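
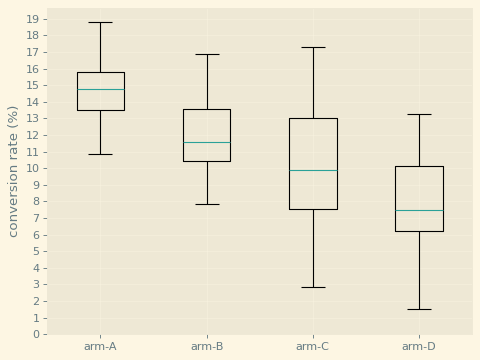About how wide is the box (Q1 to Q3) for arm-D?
Q3 ≈ 10, Q1 ≈ 6; IQR ≈ 4.

≈ 4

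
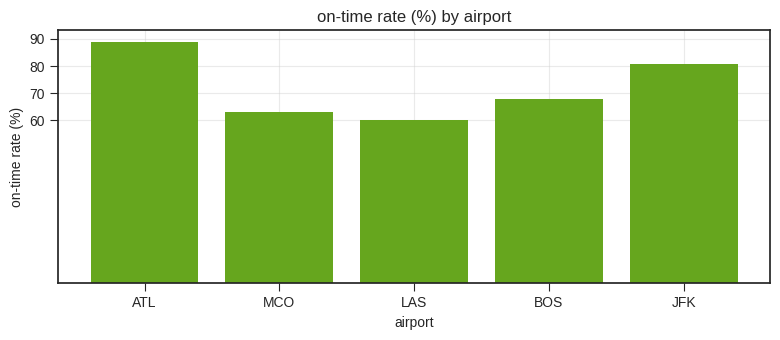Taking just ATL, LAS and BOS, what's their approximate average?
(90 + 60 + 70) / 3 ≈ 73.

≈ 73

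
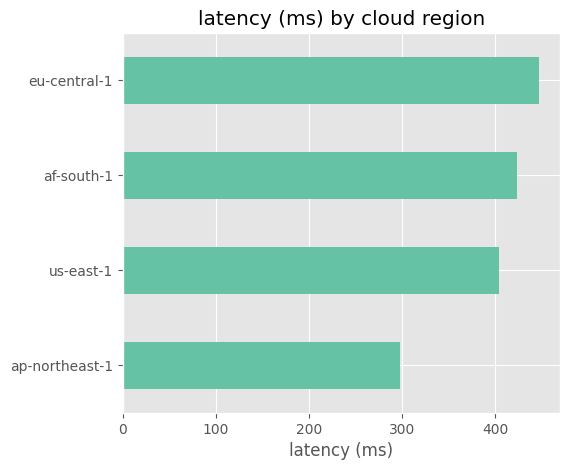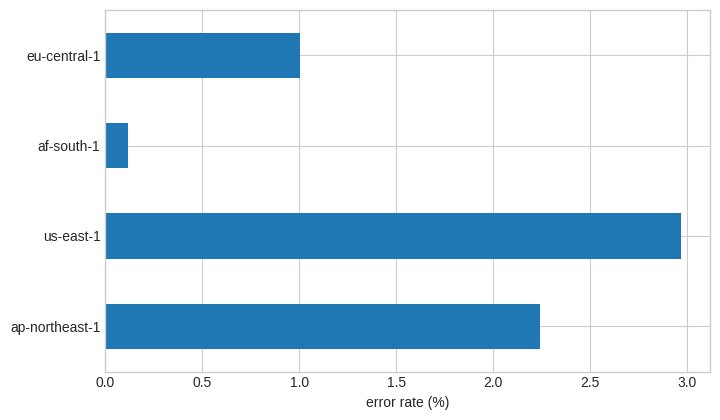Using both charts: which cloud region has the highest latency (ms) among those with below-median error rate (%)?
Chart 2 median error rate (%) ≈ 1.5; below-median cloud regions: af-south-1, eu-central-1. Among those, eu-central-1 has the highest latency (ms) (≈ 450).

eu-central-1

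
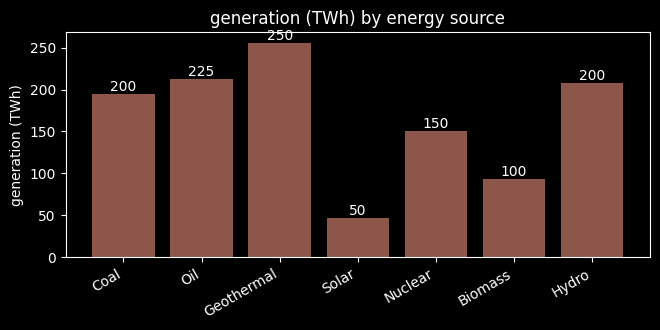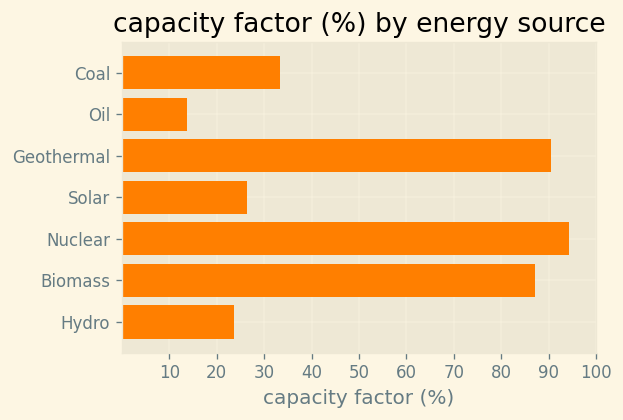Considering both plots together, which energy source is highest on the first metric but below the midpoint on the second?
Oil

Chart 2 median capacity factor (%) ≈ 30; below-median energy sources: Oil, Solar, Hydro. Among those, Oil has the highest generation (TWh) (≈ 225).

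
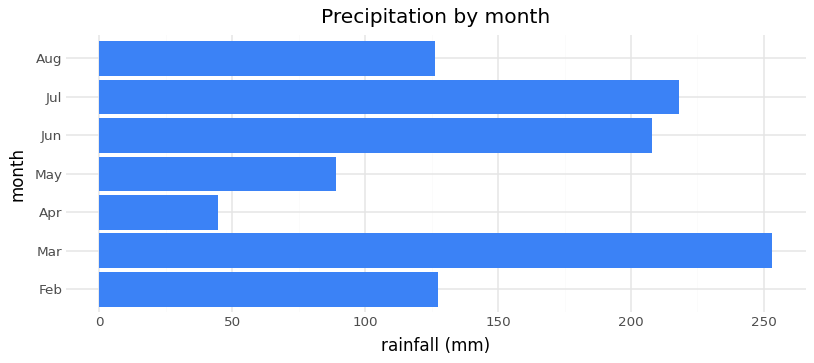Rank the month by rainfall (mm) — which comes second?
Top 3: Mar ≈ 250, Jul ≈ 225, Jun ≈ 200.

Jul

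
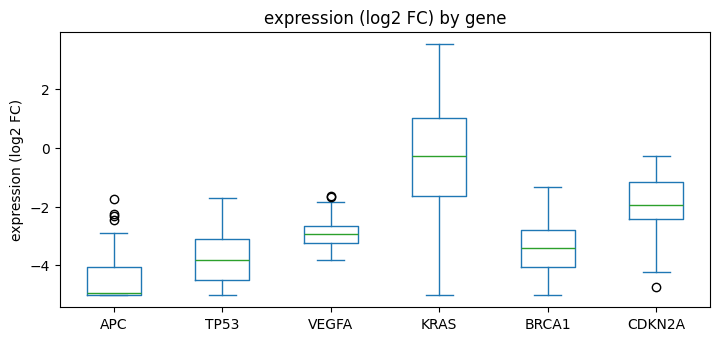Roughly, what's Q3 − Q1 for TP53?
Q3 ≈ -3.0, Q1 ≈ -4.5; IQR ≈ 1.5.

≈ 1.5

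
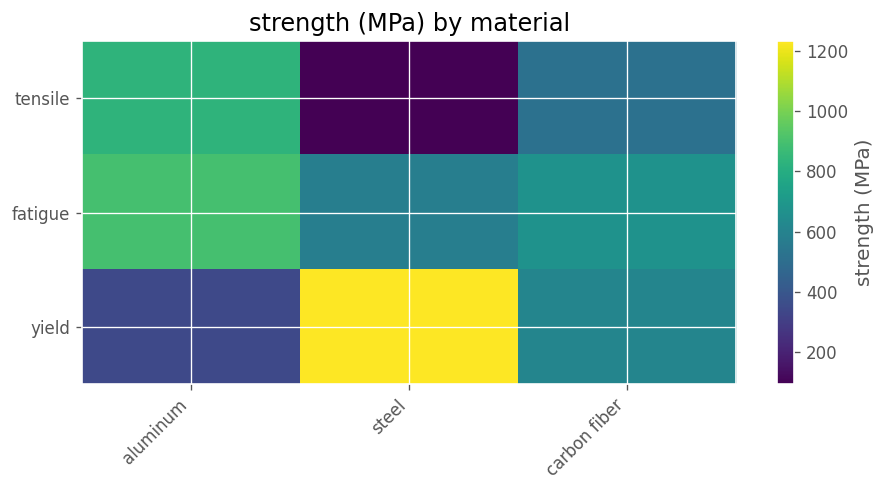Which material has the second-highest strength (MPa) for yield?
carbon fiber

Top 3 for yield: steel ≈ 1200, carbon fiber ≈ 600, aluminum ≈ 300.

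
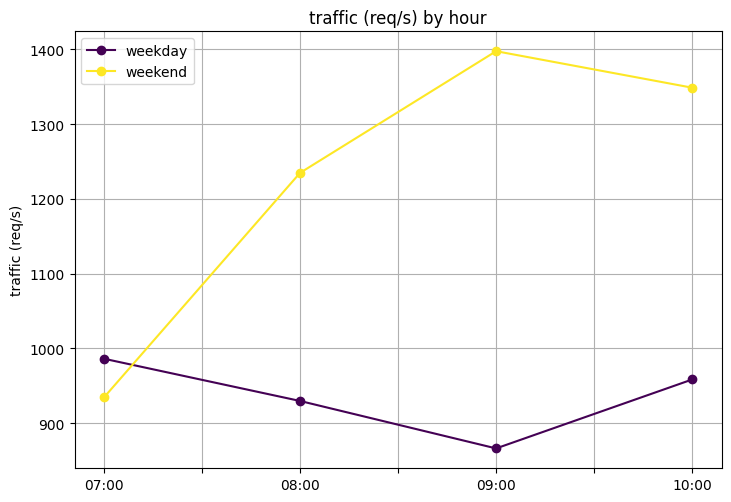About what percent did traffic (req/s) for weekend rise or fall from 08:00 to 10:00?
08:00 ≈ 1250, 10:00 ≈ 1350; (1350 − 1250) / 1250 ≈ +8%.

≈ +8%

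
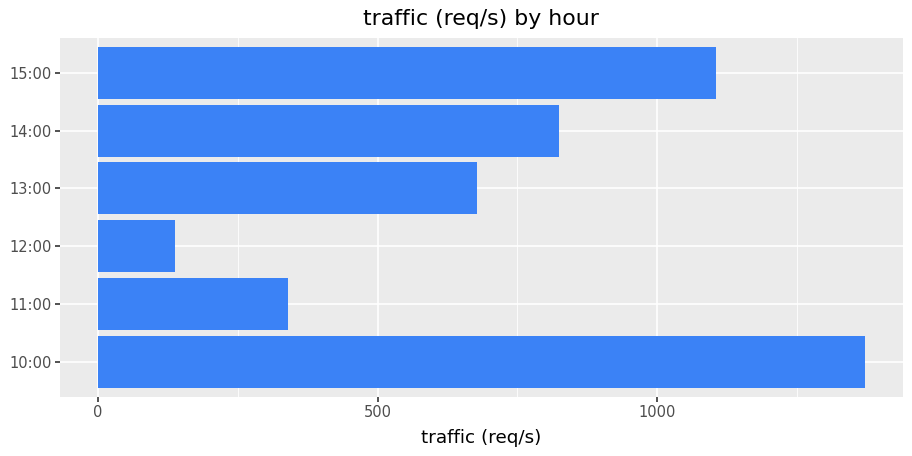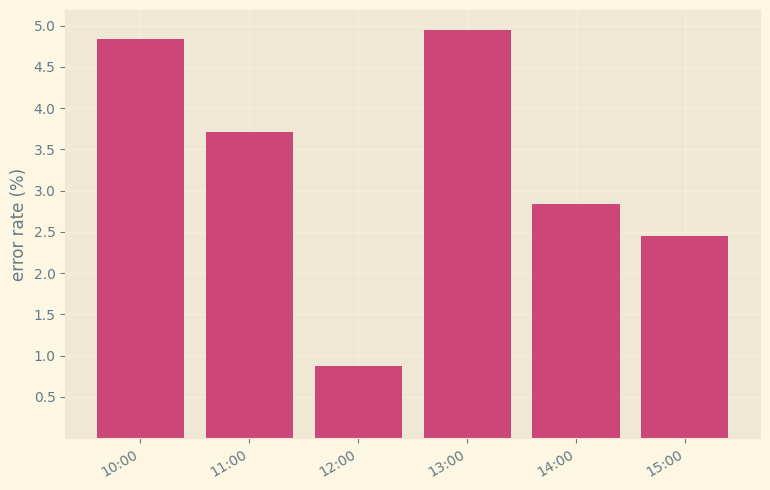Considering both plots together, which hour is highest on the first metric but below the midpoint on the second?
Chart 2 median error rate (%) ≈ 3.5; below-median hours: 12:00, 14:00, 15:00. Among those, 15:00 has the highest traffic (req/s) (≈ 1200).

15:00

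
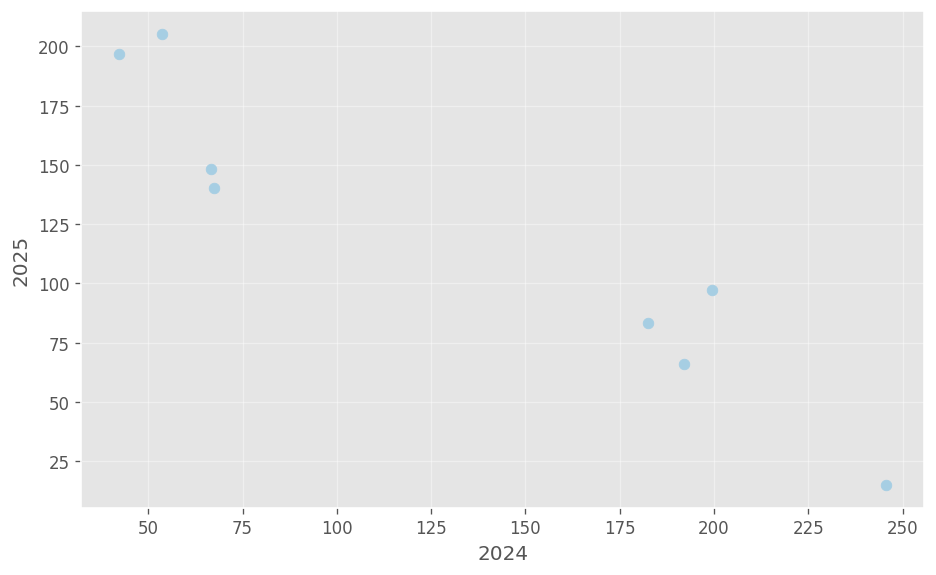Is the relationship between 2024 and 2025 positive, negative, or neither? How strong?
Points are negatively correlated; strong (|r| ≈ 0.9).

negative, strong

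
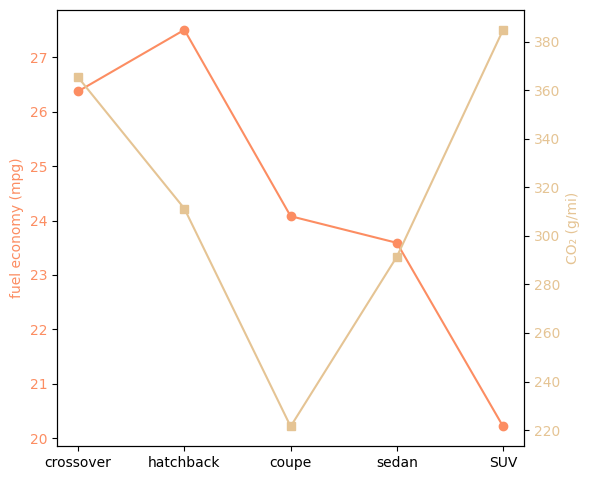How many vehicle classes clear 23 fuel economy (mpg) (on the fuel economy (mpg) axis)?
4

Above 23: crossover, hatchback, coupe, sedan.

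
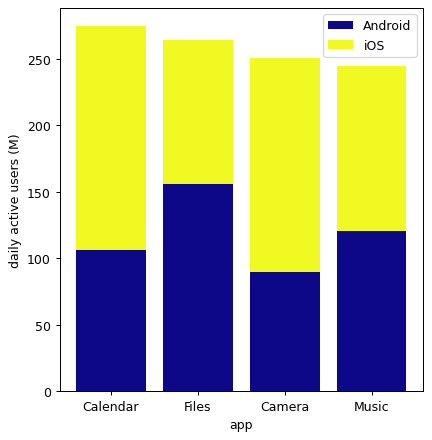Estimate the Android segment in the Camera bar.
≈ 100

Android top ≈ 100, bottom ≈ 0; segment ≈ 100.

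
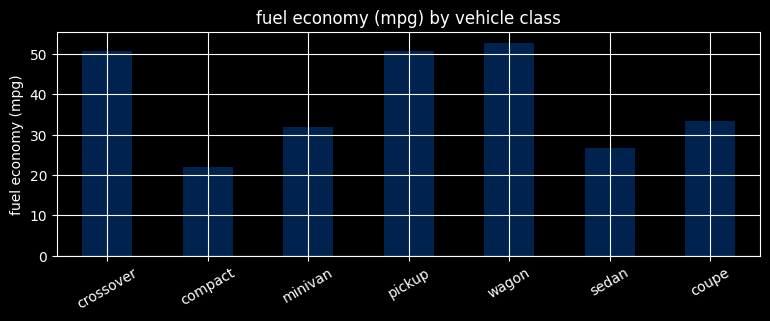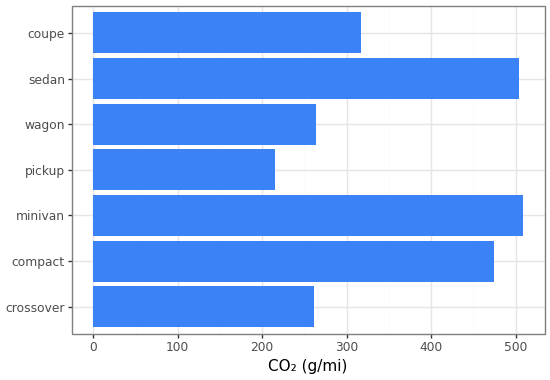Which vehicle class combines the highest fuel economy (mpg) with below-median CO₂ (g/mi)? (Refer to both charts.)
wagon

Chart 2 median CO₂ (g/mi) ≈ 300; below-median vehicle classes: crossover, pickup, wagon. Among those, wagon has the highest fuel economy (mpg) (≈ 55).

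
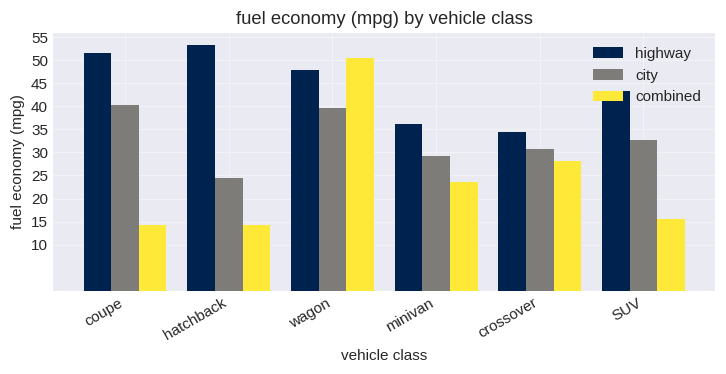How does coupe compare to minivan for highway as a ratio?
≈ 1.43×

coupe ≈ 50, minivan ≈ 35; 50/35 ≈ 1.43.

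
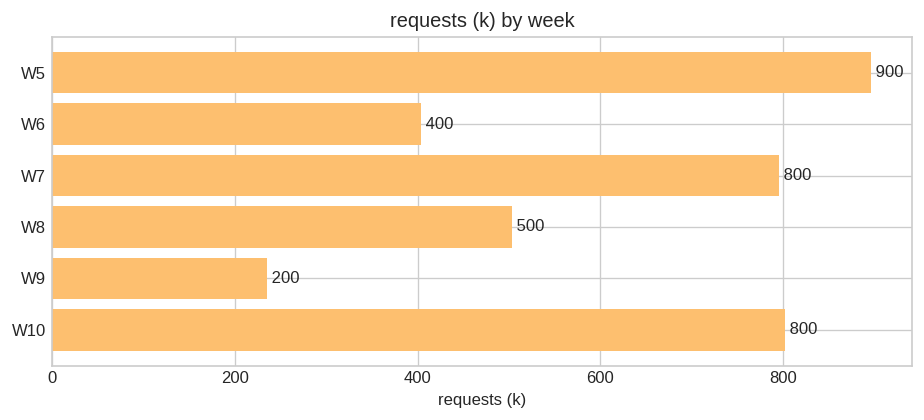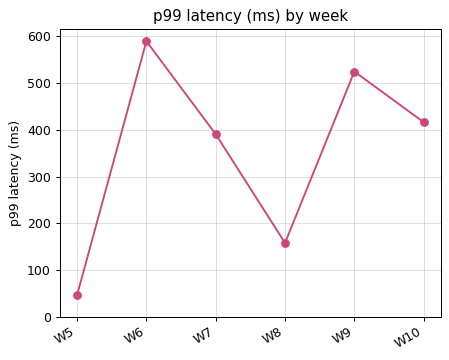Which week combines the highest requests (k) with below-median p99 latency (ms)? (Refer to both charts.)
W5

Chart 2 median p99 latency (ms) ≈ 400; below-median weeks: W5, W7, W8. Among those, W5 has the highest requests (k) (≈ 900).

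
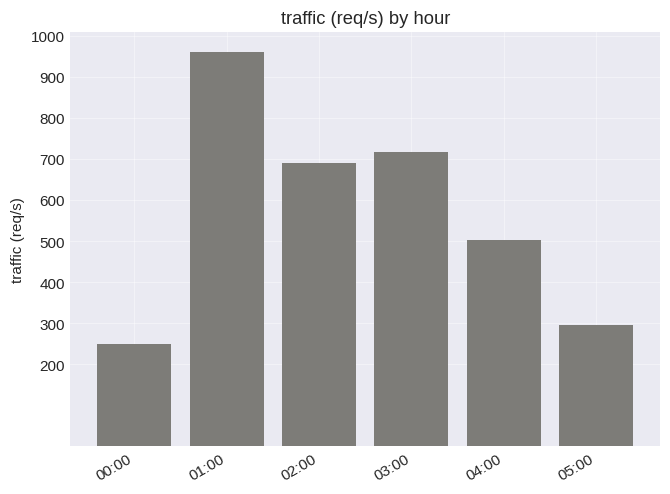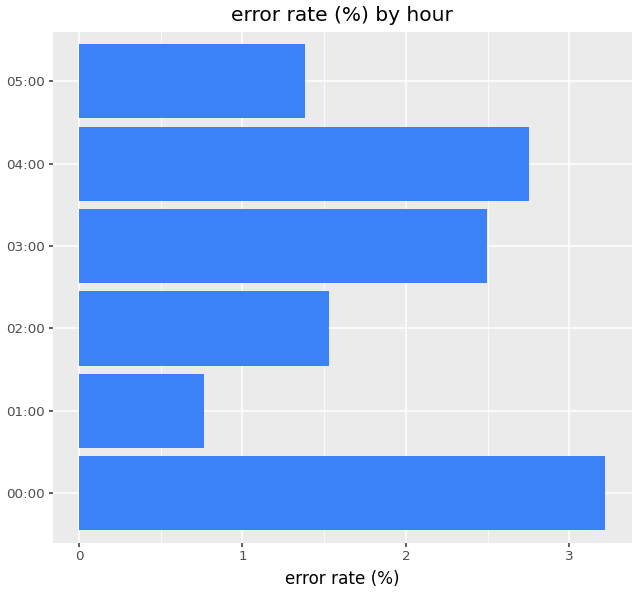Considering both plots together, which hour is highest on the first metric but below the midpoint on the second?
Chart 2 median error rate (%) ≈ 2; below-median hours: 01:00, 02:00, 05:00. Among those, 01:00 has the highest traffic (req/s) (≈ 1000).

01:00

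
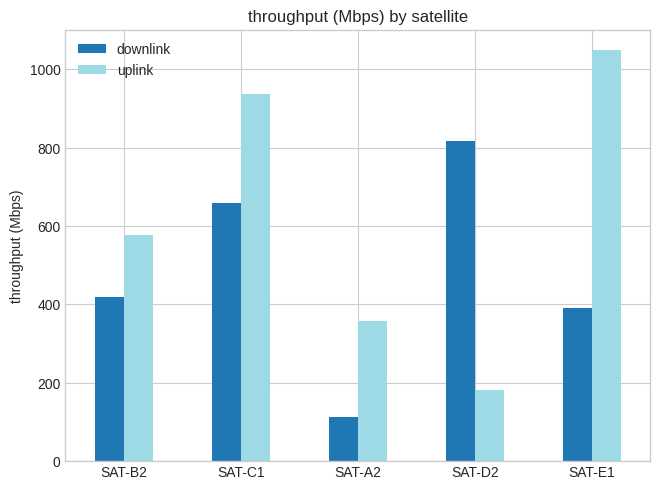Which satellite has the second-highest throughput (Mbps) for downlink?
SAT-C1

Top 3 for downlink: SAT-D2 ≈ 800, SAT-C1 ≈ 700, SAT-B2 ≈ 400.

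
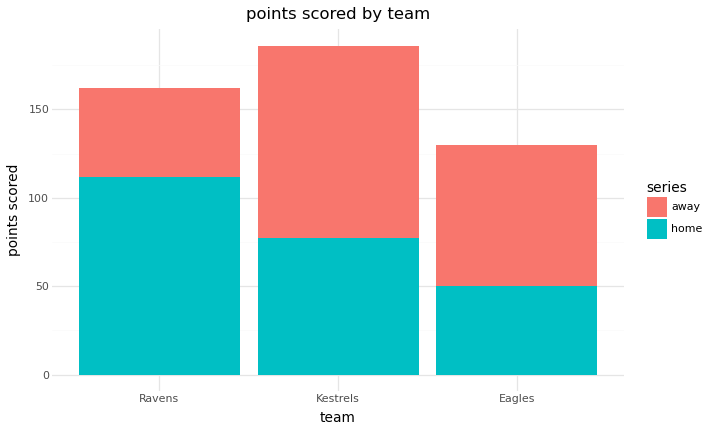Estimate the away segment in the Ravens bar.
≈ 40

away top ≈ 160, bottom ≈ 120; segment ≈ 40.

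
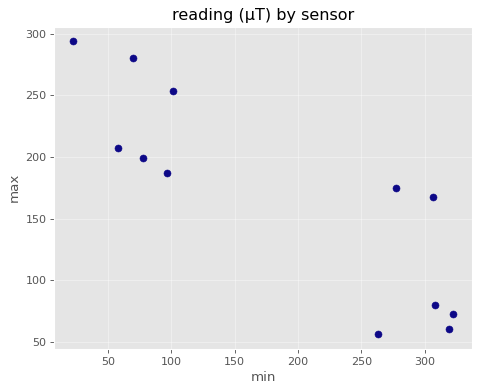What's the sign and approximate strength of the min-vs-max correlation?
negative, strong

Points are negatively correlated; strong (|r| ≈ 0.9).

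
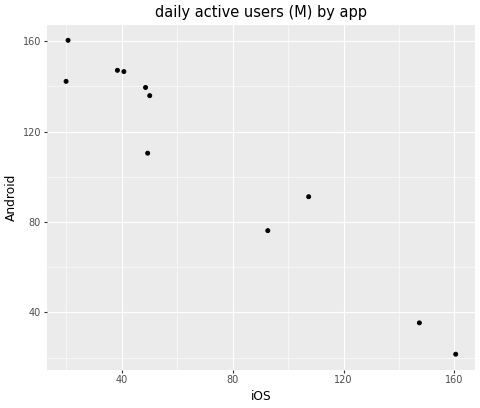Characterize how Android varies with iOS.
Points are negatively correlated; strong (|r| ≈ 1.0).

negative, strong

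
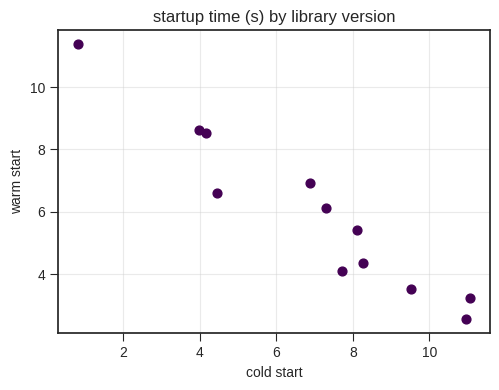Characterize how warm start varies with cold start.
negative, strong

Points are negatively correlated; strong (|r| ≈ 1.0).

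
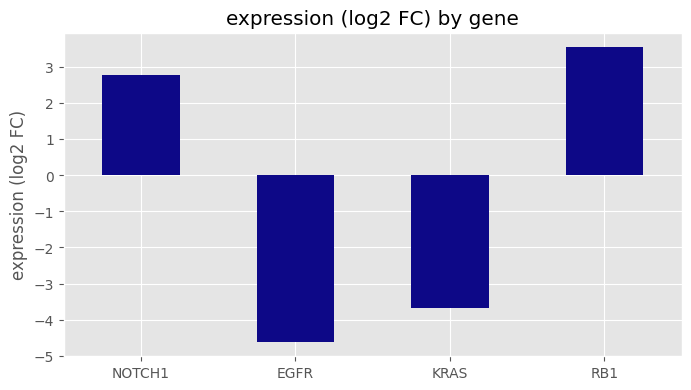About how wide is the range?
Max RB1 ≈ 4, min EGFR ≈ -5; range ≈ 9.

≈ 9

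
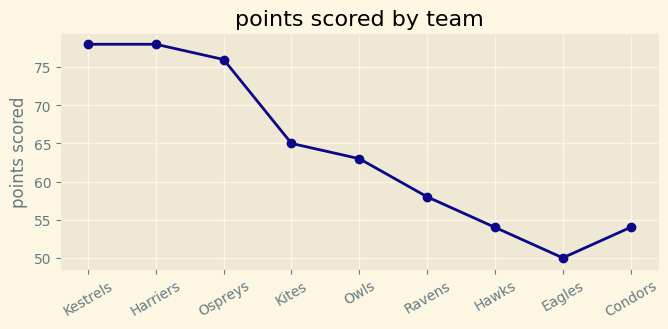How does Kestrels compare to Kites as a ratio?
Kestrels ≈ 80, Kites ≈ 65; 80/65 ≈ 1.23.

≈ 1.23×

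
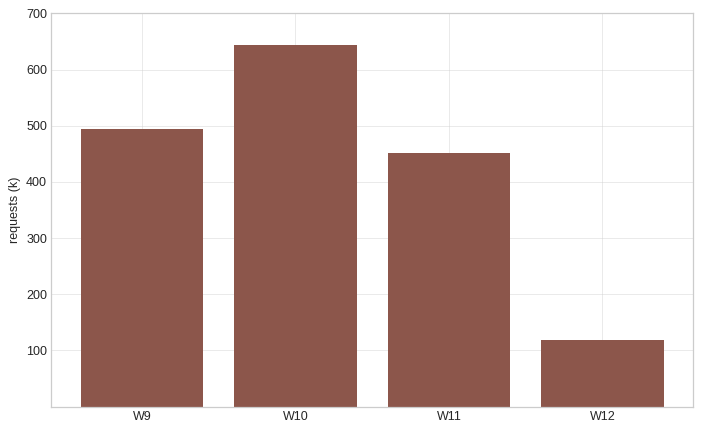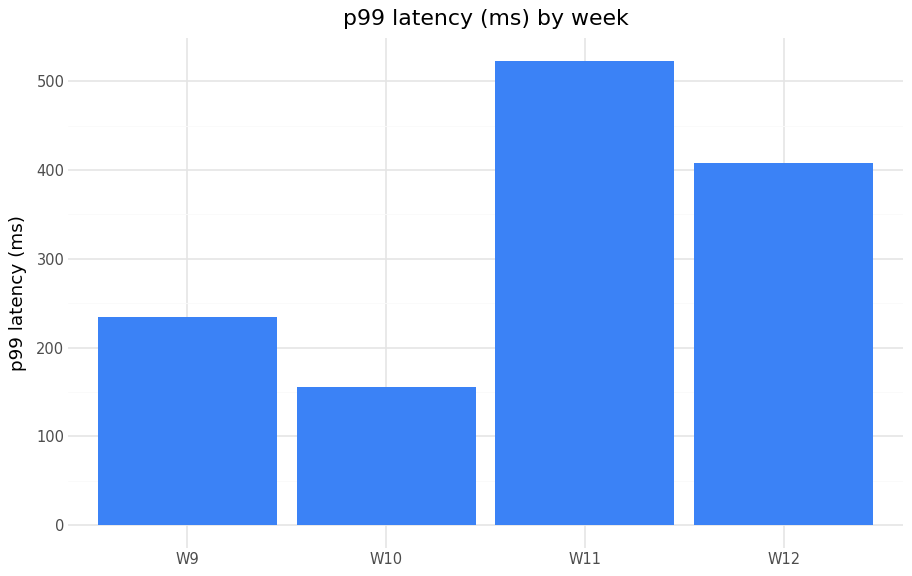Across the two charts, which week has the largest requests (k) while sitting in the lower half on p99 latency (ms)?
Chart 2 median p99 latency (ms) ≈ 300; below-median weeks: W9, W10. Among those, W10 has the highest requests (k) (≈ 600).

W10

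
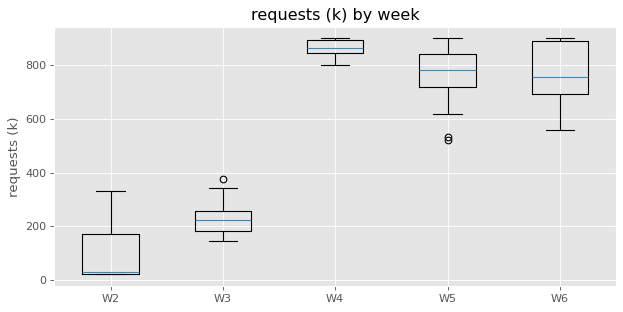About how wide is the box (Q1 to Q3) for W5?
Q3 ≈ 800, Q1 ≈ 700; IQR ≈ 100.

≈ 100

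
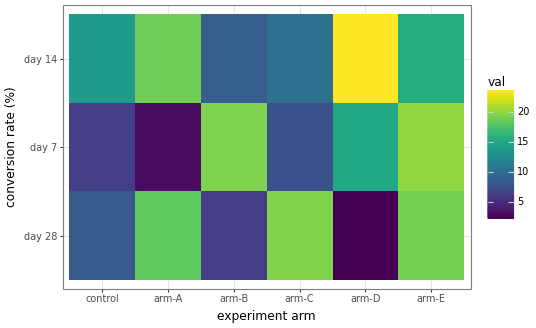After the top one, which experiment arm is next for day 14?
Top 3 for day 14: arm-D ≈ 24, arm-A ≈ 18, arm-E ≈ 16.

arm-A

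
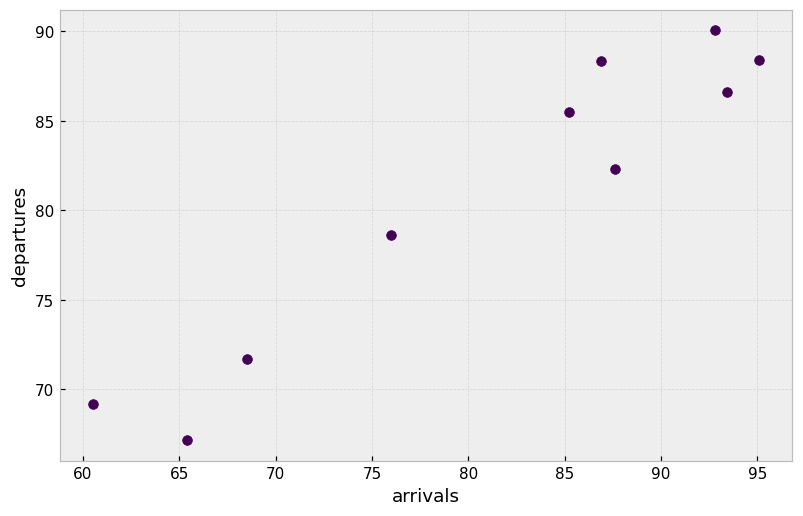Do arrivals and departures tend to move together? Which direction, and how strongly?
positive, strong

Points are positively correlated; strong (|r| ≈ 1.0).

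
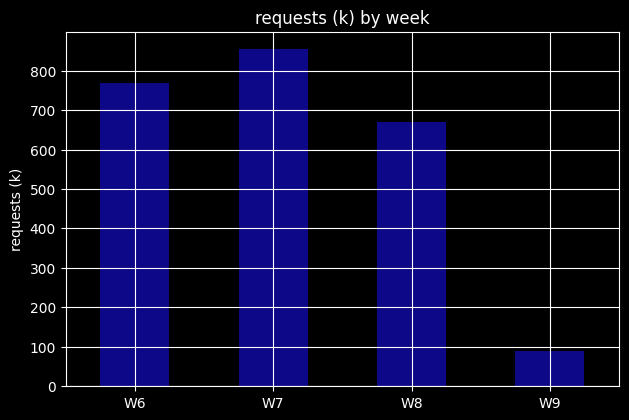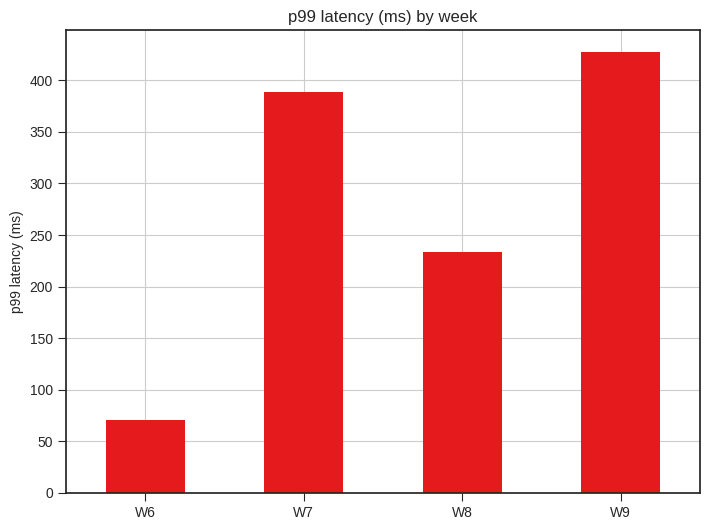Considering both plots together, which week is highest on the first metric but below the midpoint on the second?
Chart 2 median p99 latency (ms) ≈ 300; below-median weeks: W6, W8. Among those, W6 has the highest requests (k) (≈ 800).

W6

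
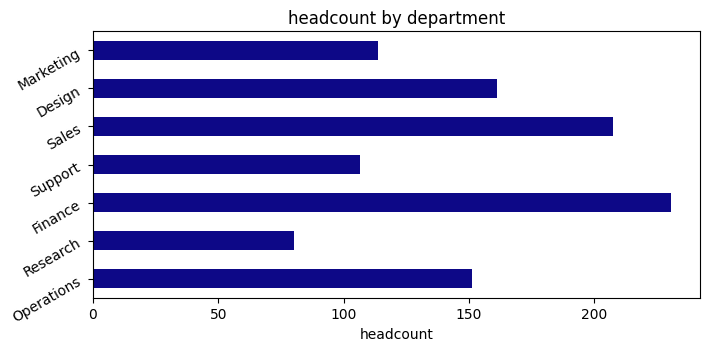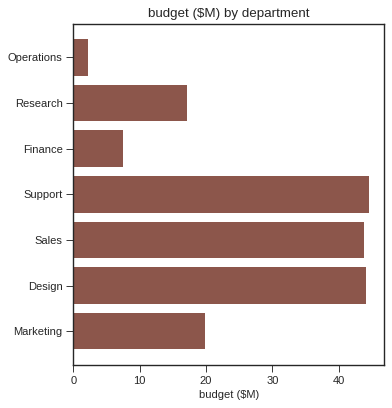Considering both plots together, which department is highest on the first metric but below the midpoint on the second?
Chart 2 median budget ($M) ≈ 20; below-median departments: Operations, Research, Finance. Among those, Finance has the highest headcount (≈ 225).

Finance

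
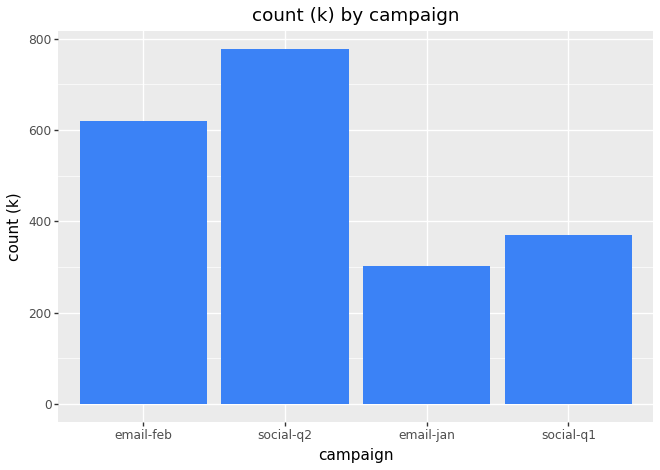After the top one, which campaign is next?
email-feb

Top 3: social-q2 ≈ 800, email-feb ≈ 600, social-q1 ≈ 400.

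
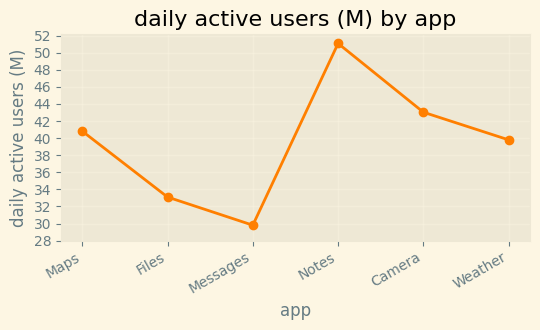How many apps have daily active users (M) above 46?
1

Above 46: Notes.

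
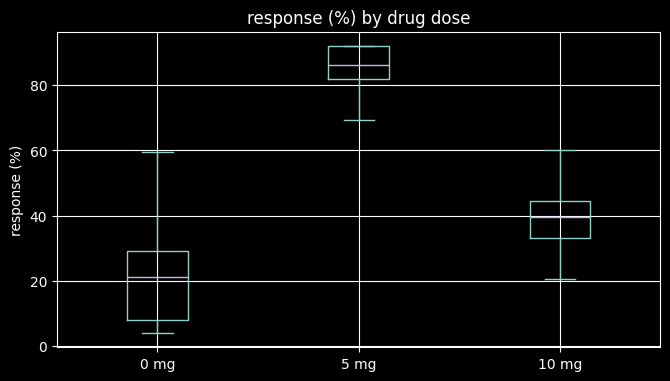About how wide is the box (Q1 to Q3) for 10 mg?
Q3 ≈ 40, Q1 ≈ 30; IQR ≈ 10.

≈ 10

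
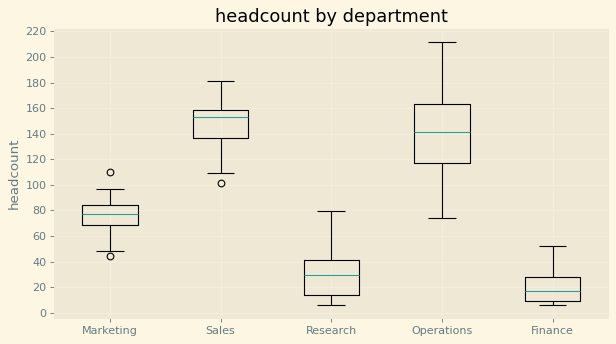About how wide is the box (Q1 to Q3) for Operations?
Q3 ≈ 160, Q1 ≈ 120; IQR ≈ 40.

≈ 40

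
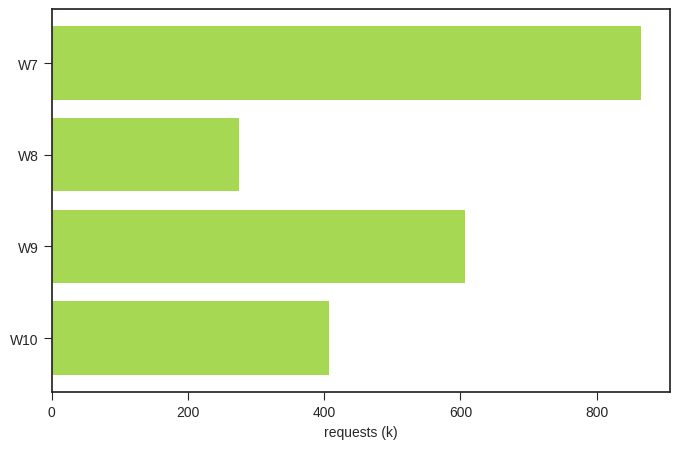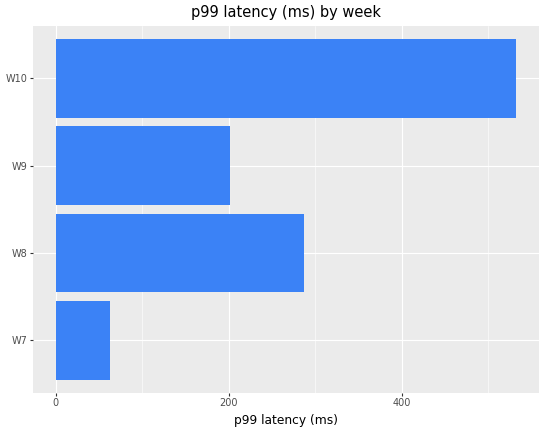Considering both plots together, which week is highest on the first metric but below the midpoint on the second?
Chart 2 median p99 latency (ms) ≈ 250; below-median weeks: W7, W9. Among those, W7 has the highest requests (k) (≈ 900).

W7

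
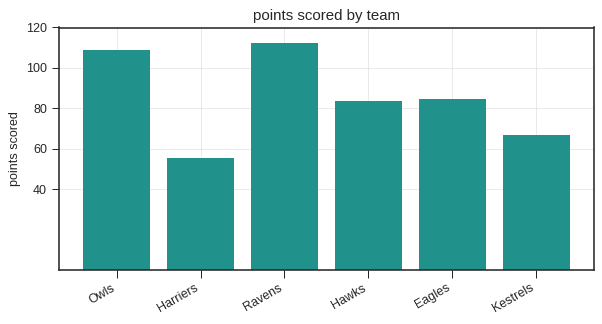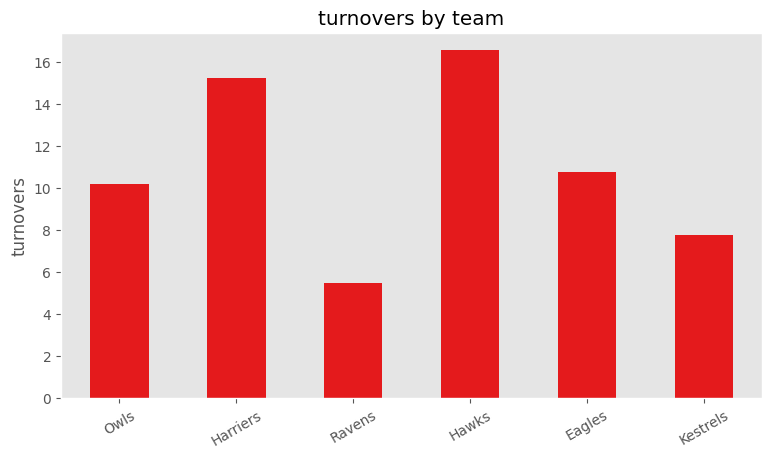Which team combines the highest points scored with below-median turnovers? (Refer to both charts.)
Ravens

Chart 2 median turnovers ≈ 10; below-median teams: Owls, Ravens, Kestrels. Among those, Ravens has the highest points scored (≈ 120).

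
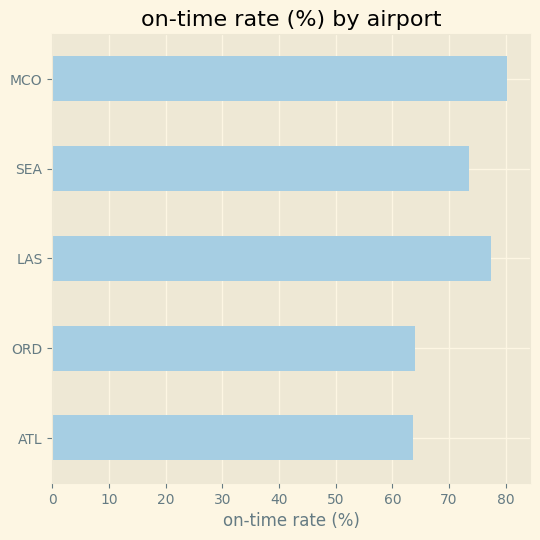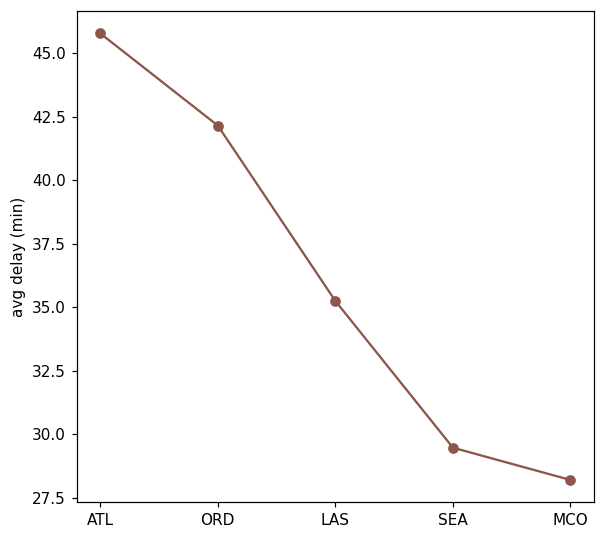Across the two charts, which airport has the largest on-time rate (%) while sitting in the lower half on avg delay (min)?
Chart 2 median avg delay (min) ≈ 35; below-median airports: SEA, MCO. Among those, MCO has the highest on-time rate (%) (≈ 80).

MCO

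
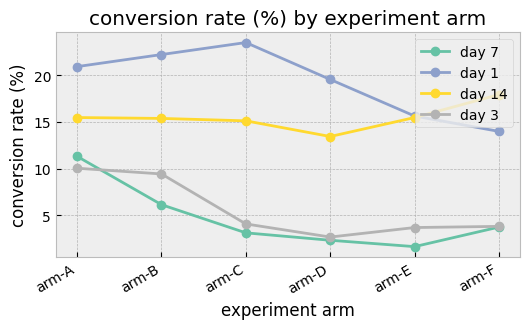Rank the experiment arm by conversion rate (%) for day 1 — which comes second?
arm-B

Top 3 for day 1: arm-C ≈ 24, arm-B ≈ 22, arm-A ≈ 20.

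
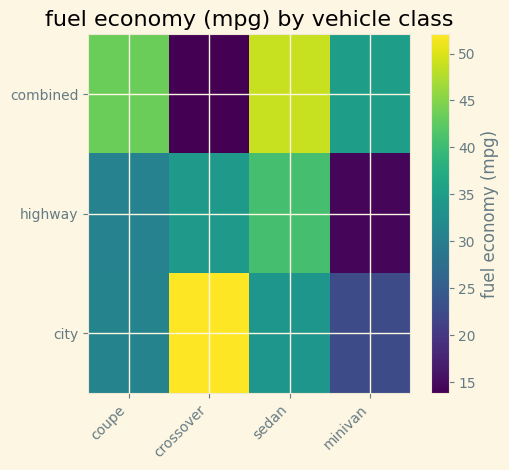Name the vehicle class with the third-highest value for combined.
minivan

Top 4 for combined: sedan ≈ 50, coupe ≈ 45, minivan ≈ 35, crossover ≈ 15.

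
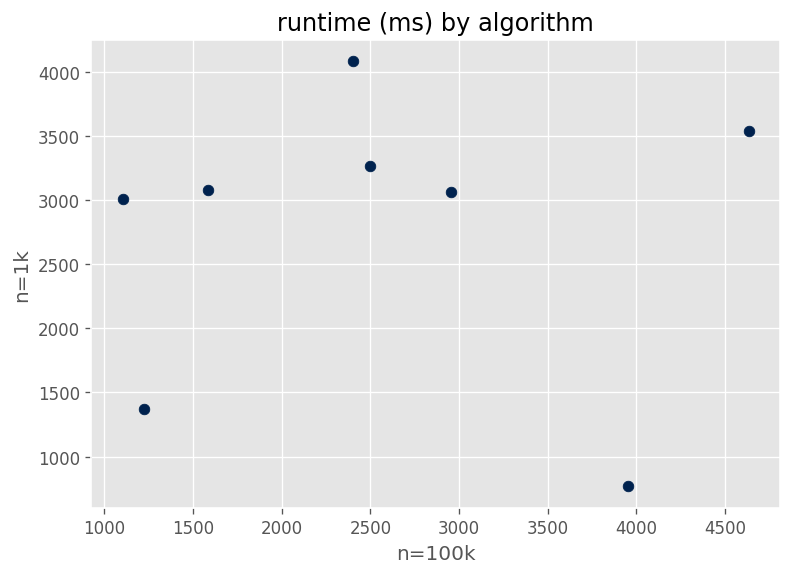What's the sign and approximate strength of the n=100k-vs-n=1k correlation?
no clear correlation

Points are roughly uncorrelated; weak (|r| ≈ 0.0).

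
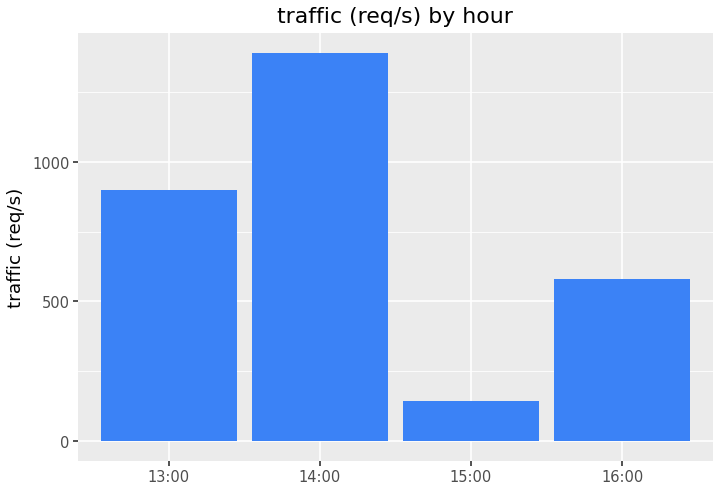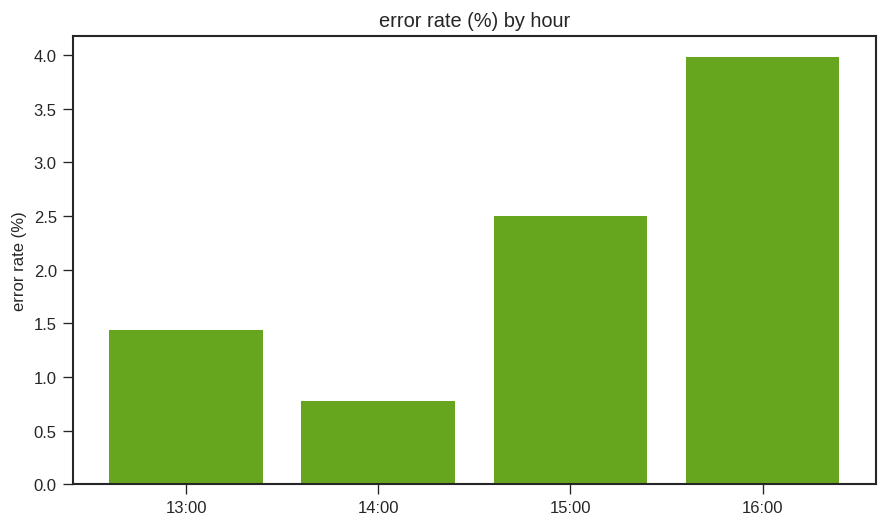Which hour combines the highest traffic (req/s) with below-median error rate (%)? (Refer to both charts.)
Chart 2 median error rate (%) ≈ 2; below-median hours: 13:00, 14:00. Among those, 14:00 has the highest traffic (req/s) (≈ 1400).

14:00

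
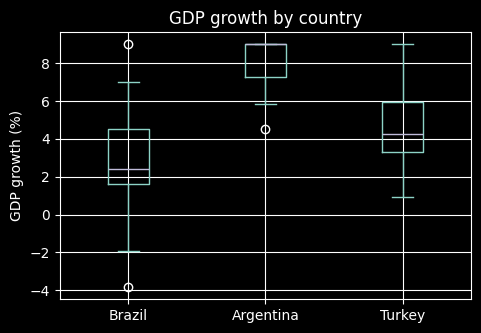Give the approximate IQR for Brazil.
Q3 ≈ 5, Q1 ≈ 2; IQR ≈ 3.

≈ 3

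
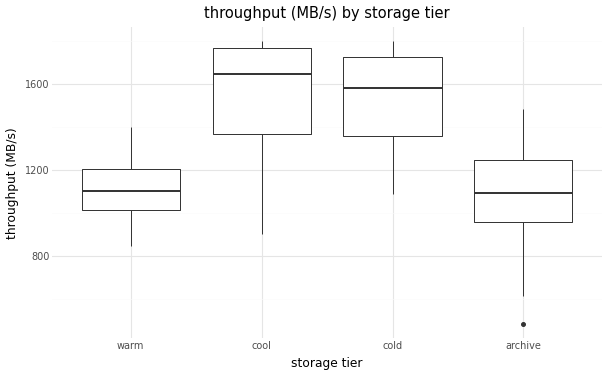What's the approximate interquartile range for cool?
Q3 ≈ 1750, Q1 ≈ 1350; IQR ≈ 400.

≈ 400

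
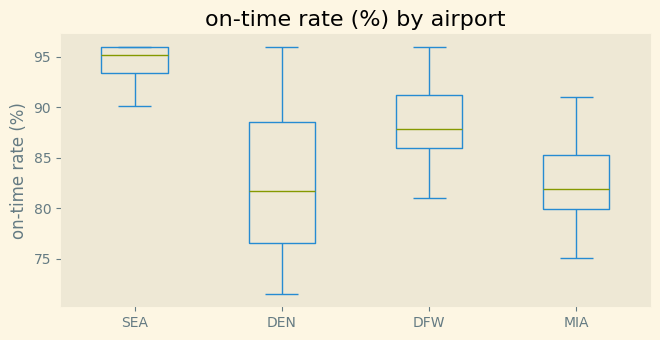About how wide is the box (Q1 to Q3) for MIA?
≈ 6

Q3 ≈ 86, Q1 ≈ 80; IQR ≈ 6.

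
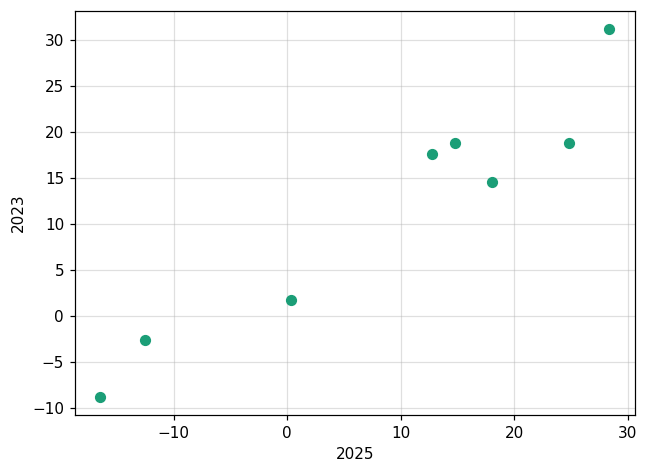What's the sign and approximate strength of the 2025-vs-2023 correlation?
positive, strong

Points are positively correlated; strong (|r| ≈ 1.0).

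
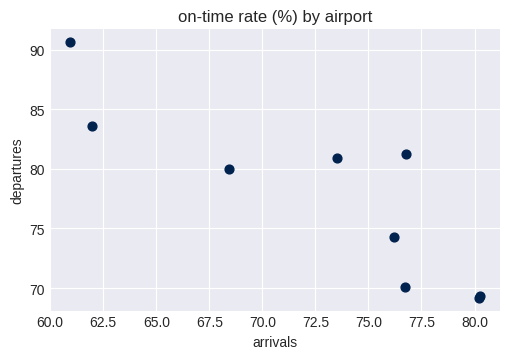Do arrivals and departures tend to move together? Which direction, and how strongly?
negative, strong

Points are negatively correlated; strong (|r| ≈ 0.9).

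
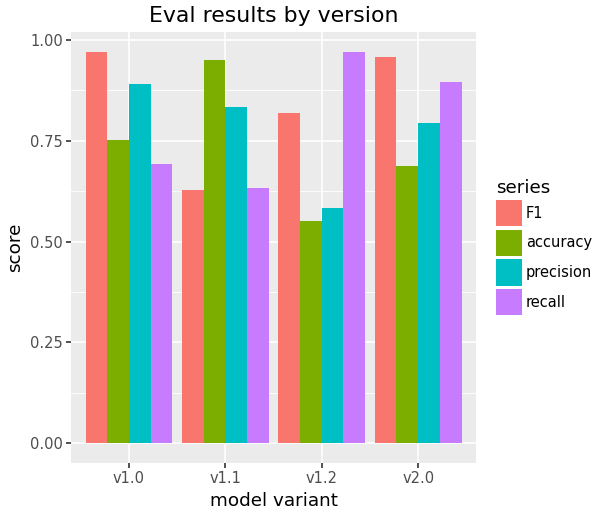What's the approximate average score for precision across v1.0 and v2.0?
≈ 0.85

(0.9 + 0.8) / 2 ≈ 0.85.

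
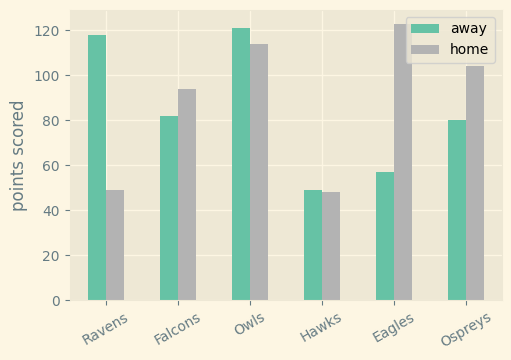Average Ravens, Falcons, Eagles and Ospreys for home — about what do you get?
(40 + 100 + 120 + 100) / 4 ≈ 90.

≈ 90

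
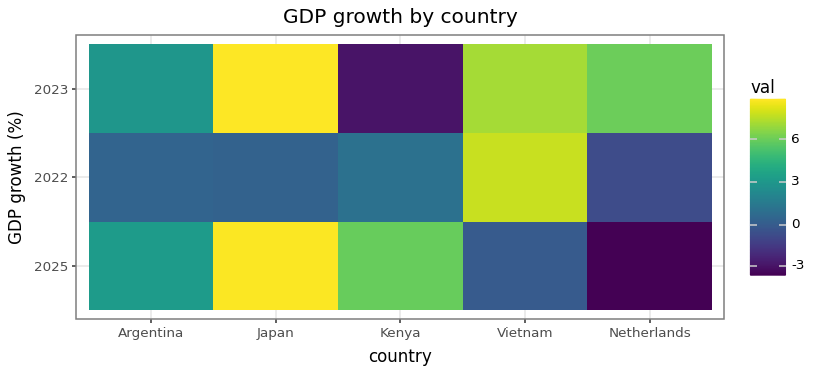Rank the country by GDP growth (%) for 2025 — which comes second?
Top 3 for 2025: Japan ≈ 8, Kenya ≈ 6, Argentina ≈ 4.

Kenya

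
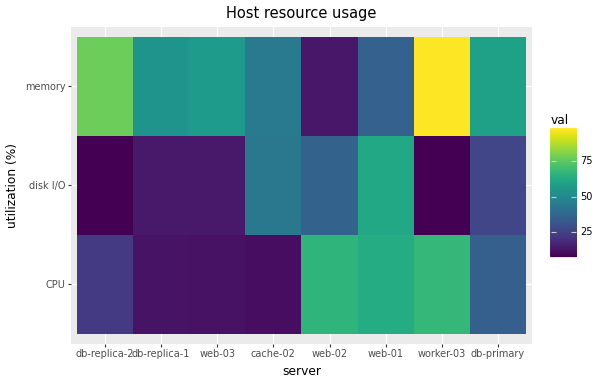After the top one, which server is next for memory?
db-replica-2

Top 3 for memory: worker-03 ≈ 100, db-replica-2 ≈ 80, db-primary ≈ 60.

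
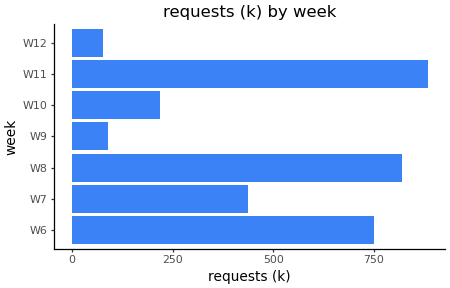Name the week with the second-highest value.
W8

Top 3: W11 ≈ 900, W8 ≈ 800, W6 ≈ 700.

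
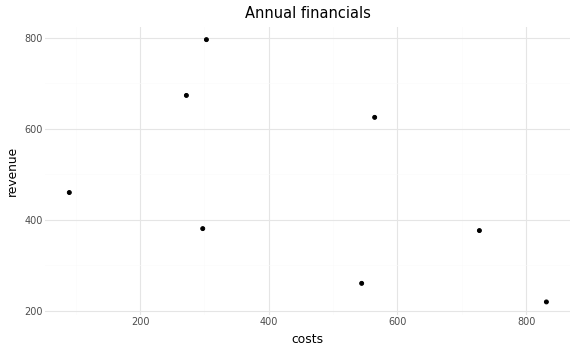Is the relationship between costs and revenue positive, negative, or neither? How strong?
Points are negatively correlated; moderate (|r| ≈ 0.5).

negative, moderate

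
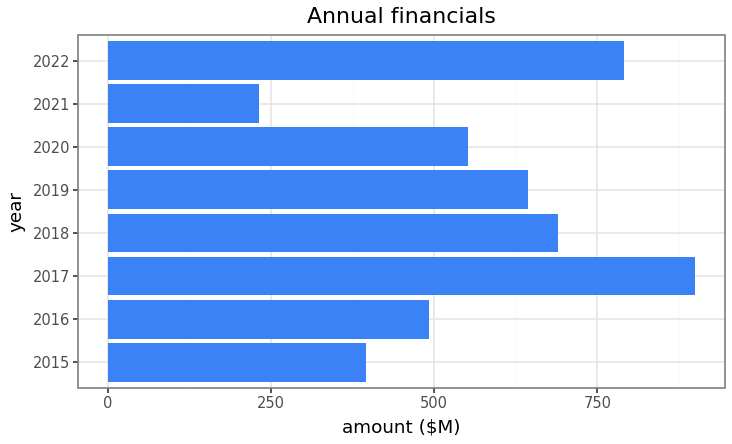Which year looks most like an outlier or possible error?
2021

2021 ≈ 200; the rest sit between ≈ 400 and ≈ 900.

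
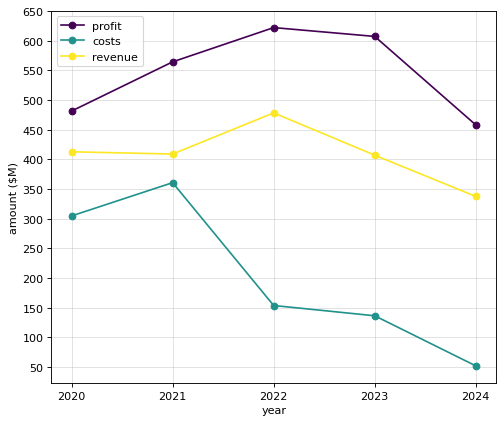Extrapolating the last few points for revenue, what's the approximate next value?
Last three: 500, 400, 350 → slope ≈ -75/step → next ≈ 275.

≈ 275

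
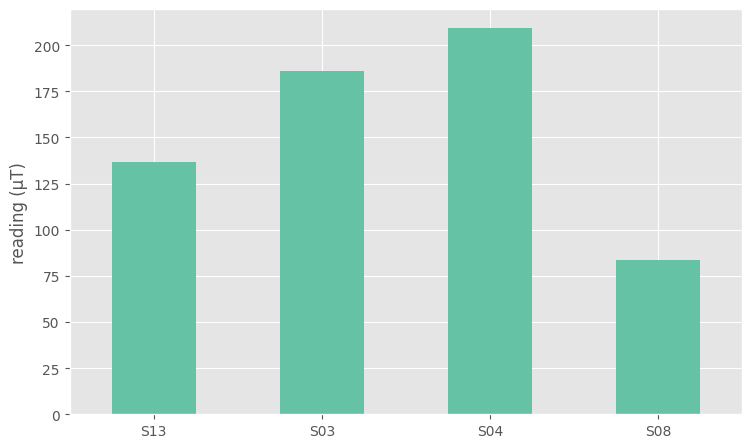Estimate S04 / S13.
S04 ≈ 200, S13 ≈ 140; 200/140 ≈ 1.43.

≈ 1.43×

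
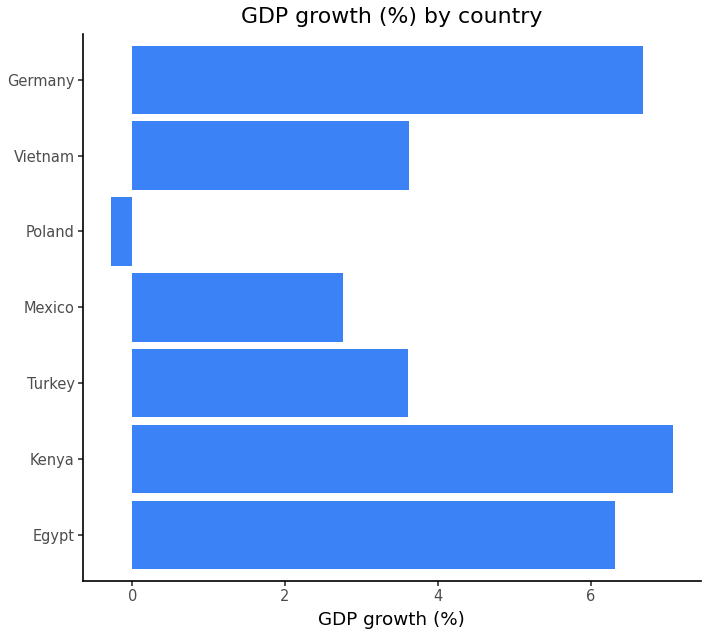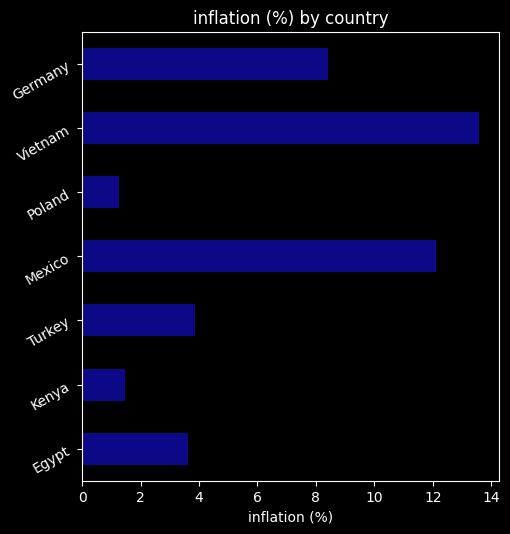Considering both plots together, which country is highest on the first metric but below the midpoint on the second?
Chart 2 median inflation (%) ≈ 4; below-median countries: Egypt, Kenya, Poland. Among those, Kenya has the highest GDP growth (%) (≈ 7).

Kenya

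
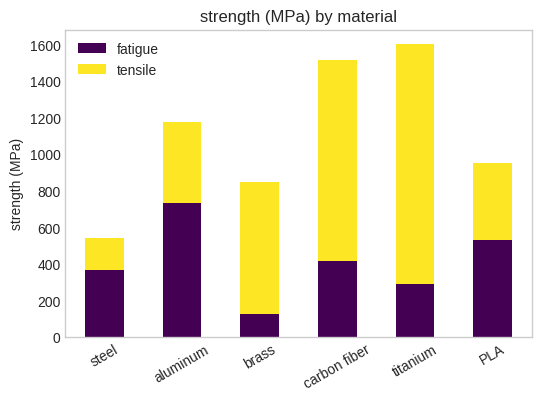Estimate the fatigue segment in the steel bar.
fatigue top ≈ 400, bottom ≈ 0; segment ≈ 400.

≈ 400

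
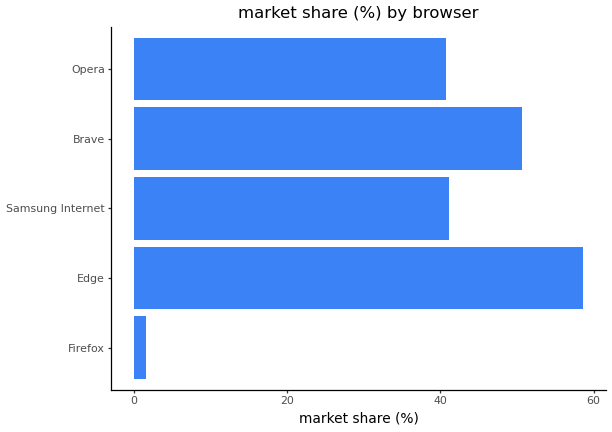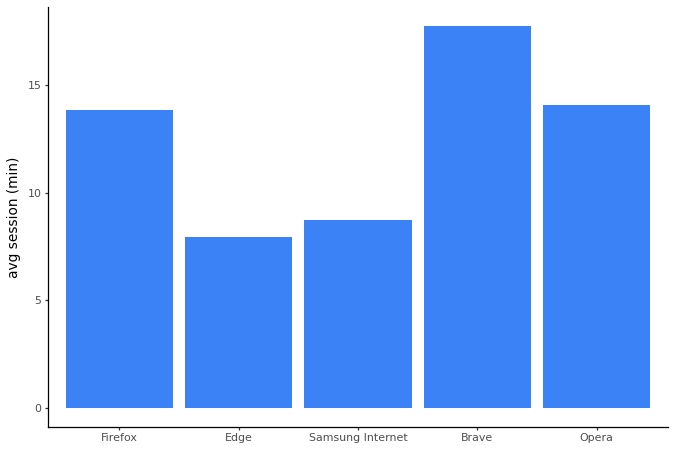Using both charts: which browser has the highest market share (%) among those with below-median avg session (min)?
Edge

Chart 2 median avg session (min) ≈ 14; below-median browsers: Edge, Samsung Internet. Among those, Edge has the highest market share (%) (≈ 60).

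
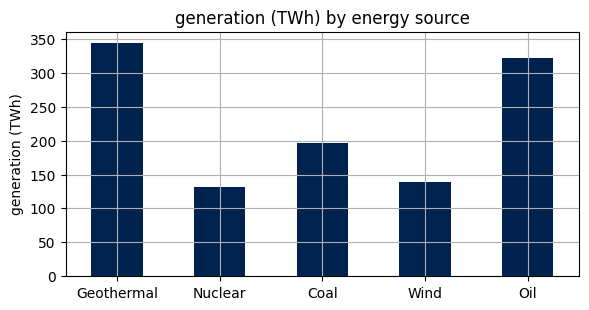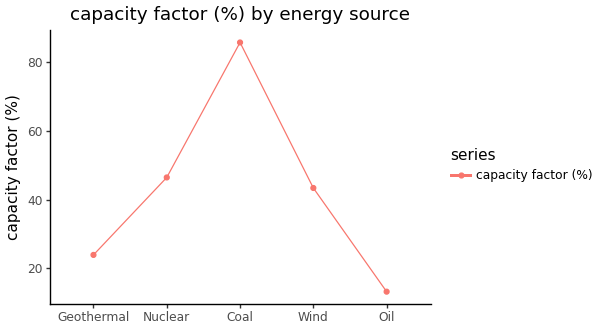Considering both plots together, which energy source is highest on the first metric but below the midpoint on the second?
Geothermal

Chart 2 median capacity factor (%) ≈ 40; below-median energy sources: Geothermal, Oil. Among those, Geothermal has the highest generation (TWh) (≈ 350).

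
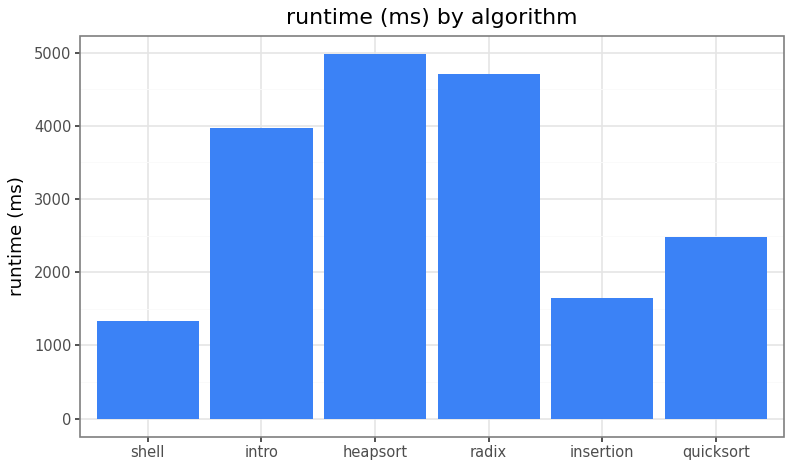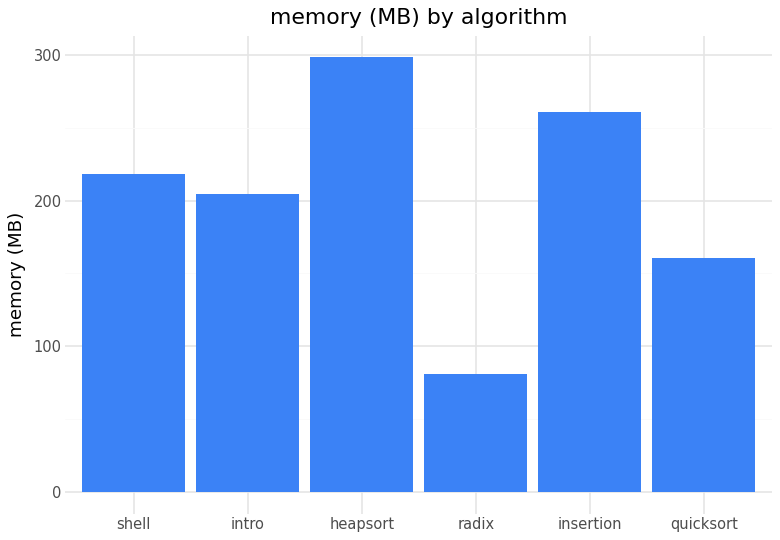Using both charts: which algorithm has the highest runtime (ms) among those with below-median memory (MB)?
Chart 2 median memory (MB) ≈ 200; below-median algorithms: intro, radix, quicksort. Among those, radix has the highest runtime (ms) (≈ 4500).

radix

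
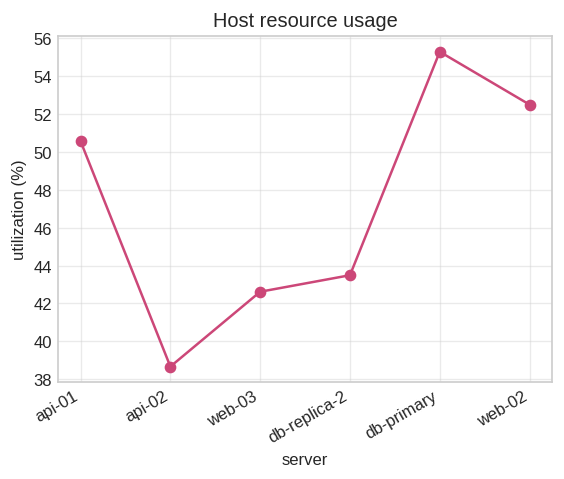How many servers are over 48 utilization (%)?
3

Above 48: api-01, db-primary, web-02.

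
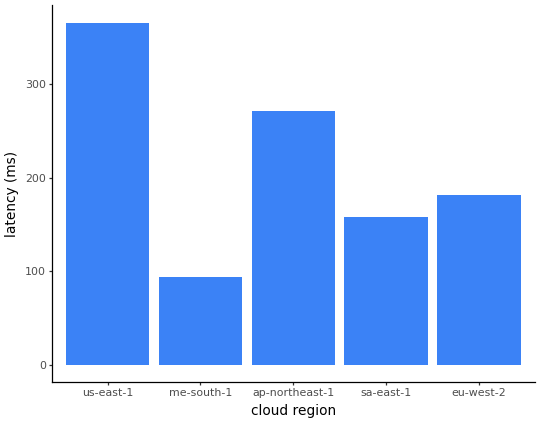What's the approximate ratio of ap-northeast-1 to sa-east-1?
≈ 1.67×

ap-northeast-1 ≈ 250, sa-east-1 ≈ 150; 250/150 ≈ 1.67.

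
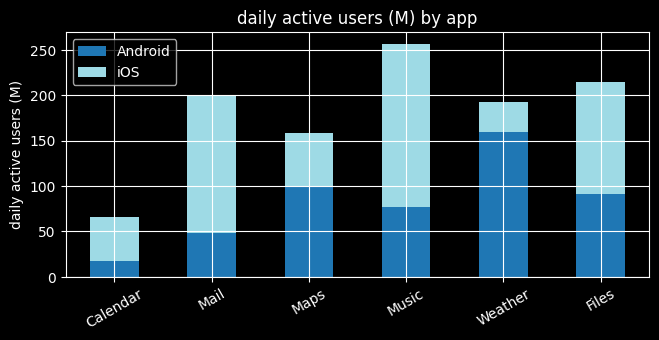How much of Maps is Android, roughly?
Android top ≈ 100, bottom ≈ 0; segment ≈ 100.

≈ 100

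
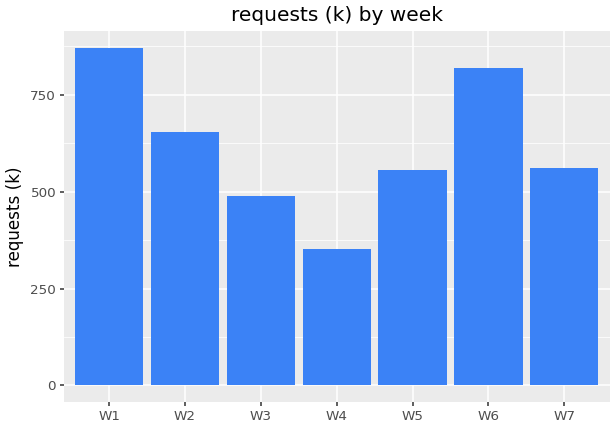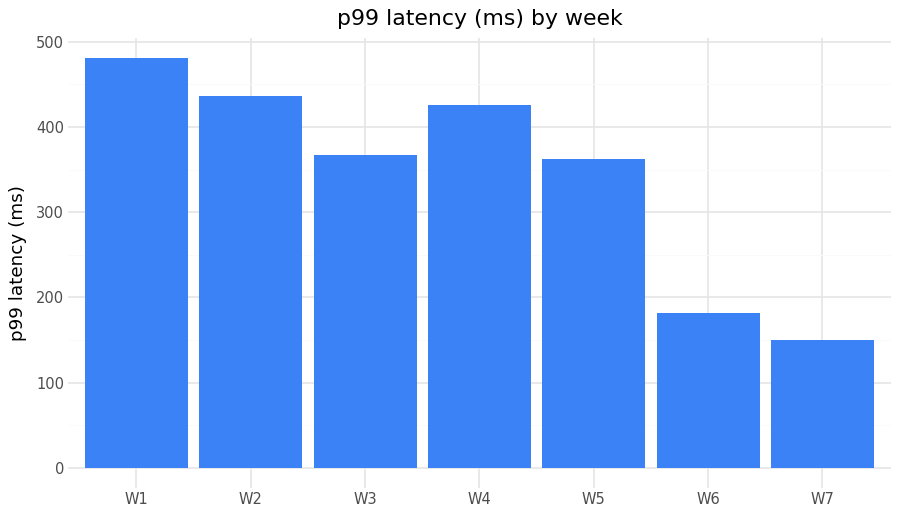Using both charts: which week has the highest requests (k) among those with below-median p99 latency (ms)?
Chart 2 median p99 latency (ms) ≈ 350; below-median weeks: W5, W6, W7. Among those, W6 has the highest requests (k) (≈ 800).

W6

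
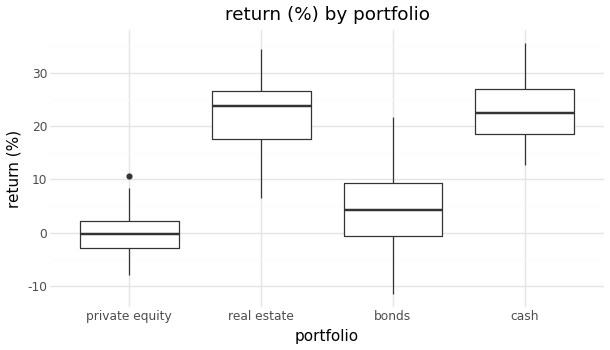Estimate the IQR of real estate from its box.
Q3 ≈ 26, Q1 ≈ 18; IQR ≈ 8.

≈ 8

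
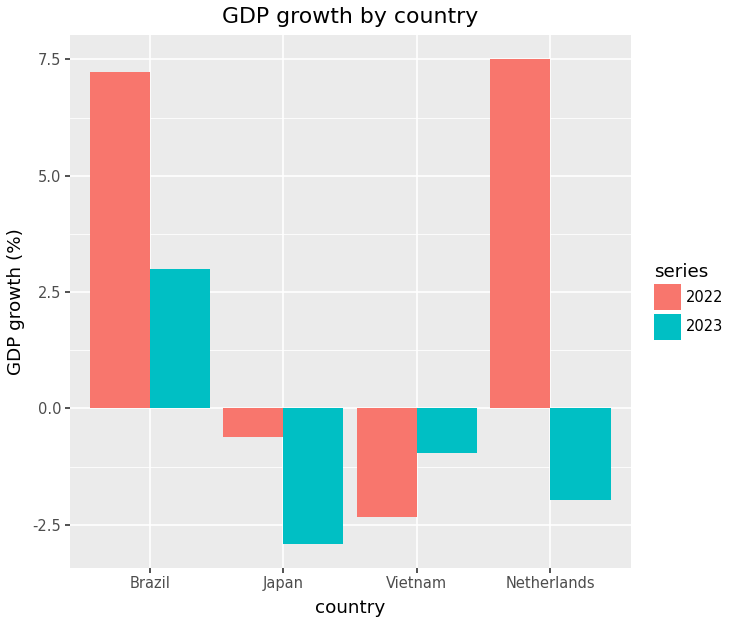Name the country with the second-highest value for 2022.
Top 3 for 2022: Netherlands ≈ 8, Brazil ≈ 7, Japan ≈ -1.

Brazil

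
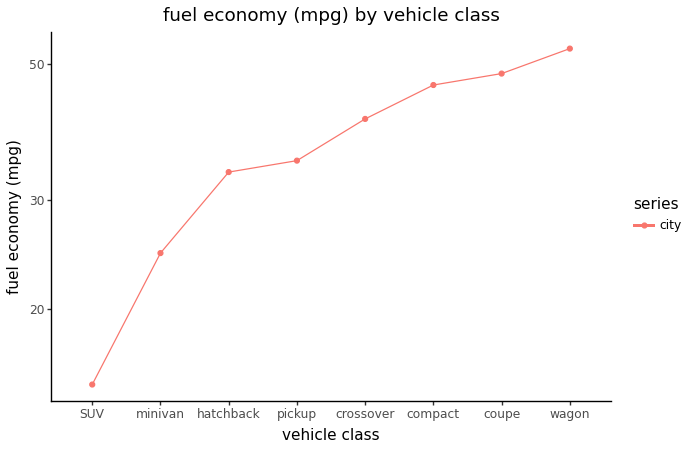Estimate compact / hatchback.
compact ≈ 45, hatchback ≈ 35; 45/35 ≈ 1.29.

≈ 1.29×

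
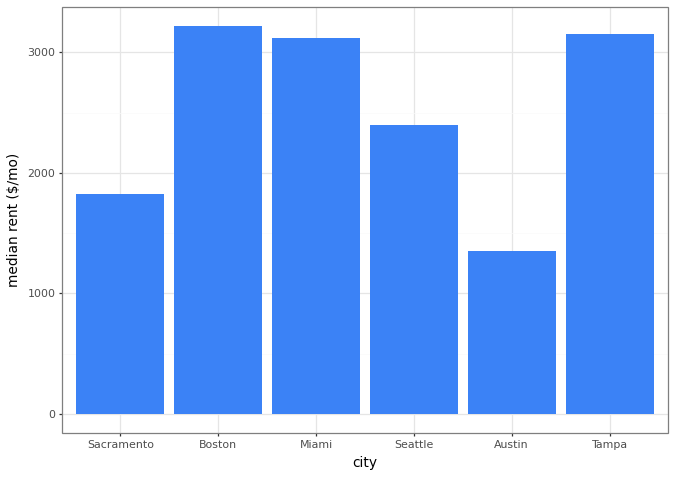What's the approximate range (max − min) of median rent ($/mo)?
≈ 1500

Max Boston ≈ 3000, min Austin ≈ 1500; range ≈ 1500.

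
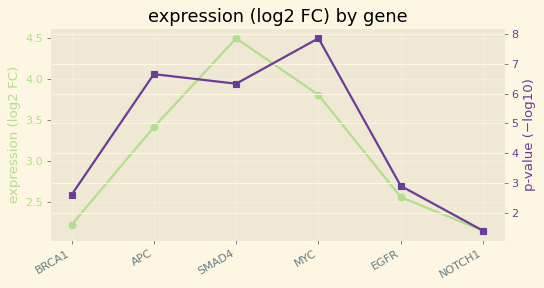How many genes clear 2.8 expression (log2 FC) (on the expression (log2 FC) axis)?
Above 2.8: APC, SMAD4, MYC.

3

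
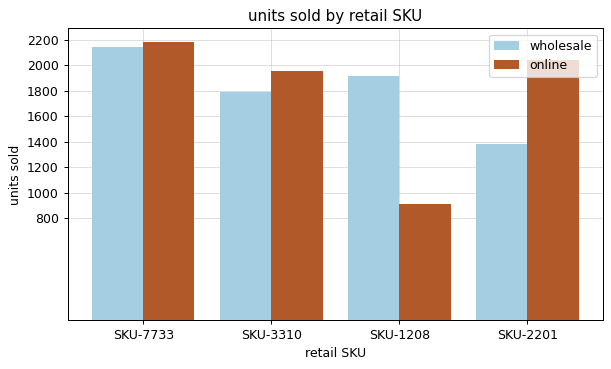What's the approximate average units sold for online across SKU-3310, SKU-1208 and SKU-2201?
(2000 + 1000 + 2000) / 3 ≈ 1667.

≈ 1667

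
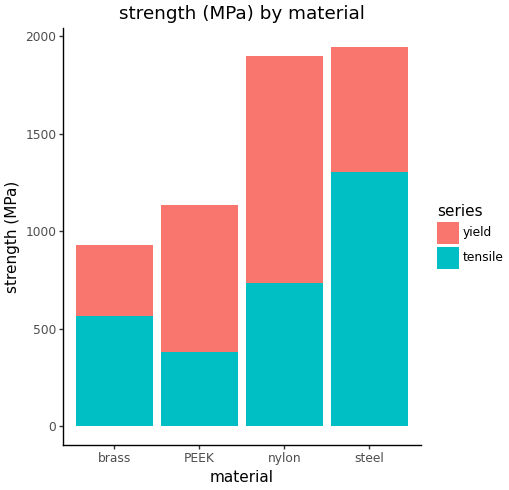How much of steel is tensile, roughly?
tensile top ≈ 1400, bottom ≈ 0; segment ≈ 1400.

≈ 1400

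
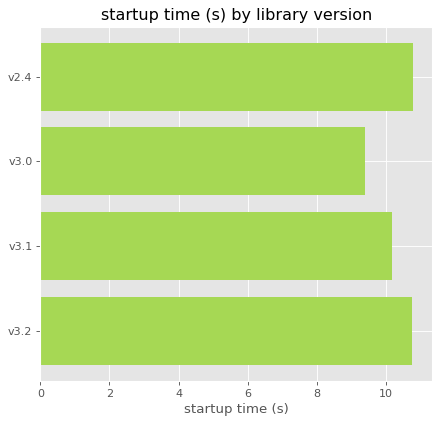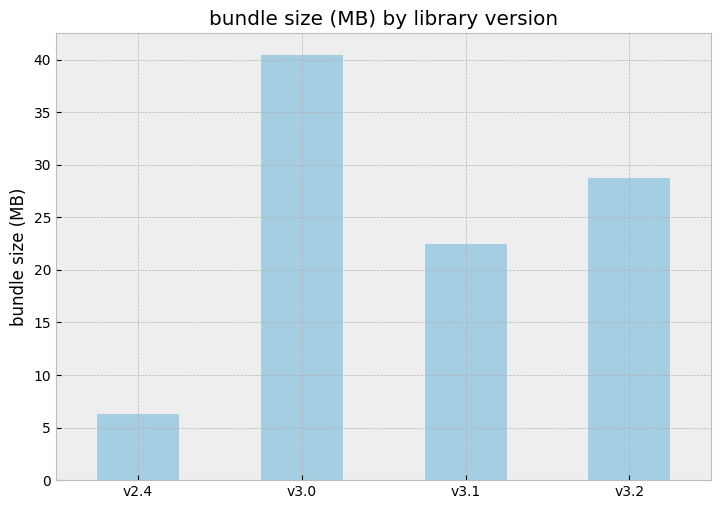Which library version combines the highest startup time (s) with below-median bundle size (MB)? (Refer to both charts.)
v2.4

Chart 2 median bundle size (MB) ≈ 25; below-median library versions: v2.4, v3.1. Among those, v2.4 has the highest startup time (s) (≈ 11).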